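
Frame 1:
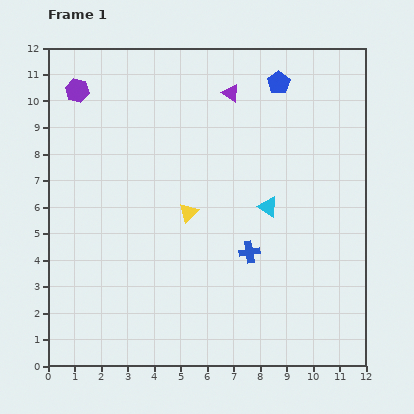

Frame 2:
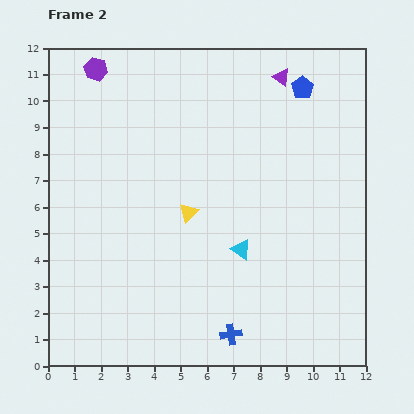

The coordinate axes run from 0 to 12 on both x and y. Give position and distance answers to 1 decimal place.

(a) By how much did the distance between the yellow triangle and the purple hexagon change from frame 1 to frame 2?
+0.2

Distance in frame 1: 6.2. Distance in frame 2: 6.4.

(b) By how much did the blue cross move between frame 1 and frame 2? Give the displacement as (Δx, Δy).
(-0.7, -3.1)

The blue cross was at (7.6, 4.3) in frame 1 and (6.9, 1.2) in frame 2.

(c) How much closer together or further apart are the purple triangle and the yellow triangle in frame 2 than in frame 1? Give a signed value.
+1.4

Distance in frame 1: 4.8. Distance in frame 2: 6.2.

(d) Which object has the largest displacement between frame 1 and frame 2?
the blue cross

(moved 3.2; next 2.0)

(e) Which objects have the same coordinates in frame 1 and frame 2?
the yellow triangle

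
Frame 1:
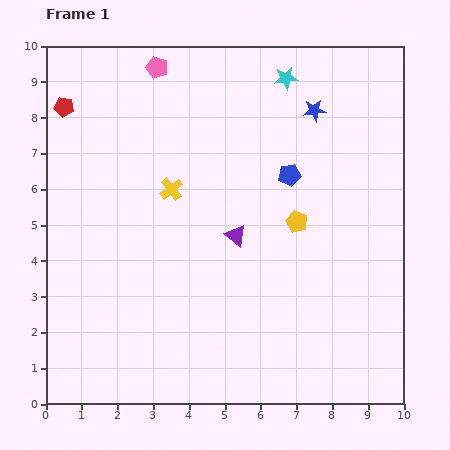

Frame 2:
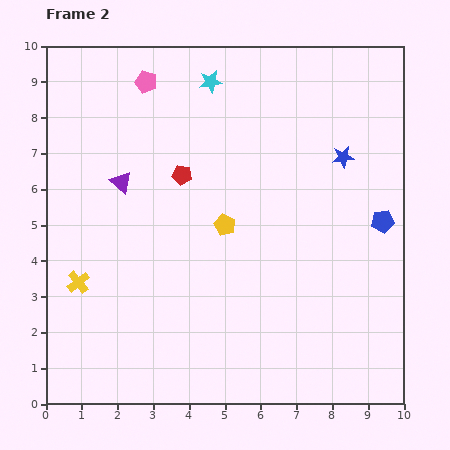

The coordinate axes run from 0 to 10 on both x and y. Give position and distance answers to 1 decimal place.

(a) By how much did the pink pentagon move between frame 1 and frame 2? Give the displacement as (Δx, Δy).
(-0.3, -0.4)

The pink pentagon was at (3.1, 9.4) in frame 1 and (2.8, 9.0) in frame 2.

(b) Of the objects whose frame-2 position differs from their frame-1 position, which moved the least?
the pink pentagon

(moved 0.5)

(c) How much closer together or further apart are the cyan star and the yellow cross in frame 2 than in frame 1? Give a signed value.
+2.2

Distance in frame 1: 4.5. Distance in frame 2: 6.7.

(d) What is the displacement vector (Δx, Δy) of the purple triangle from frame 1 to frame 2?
(-3.2, 1.5)

The purple triangle was at (5.3, 4.7) in frame 1 and (2.1, 6.2) in frame 2.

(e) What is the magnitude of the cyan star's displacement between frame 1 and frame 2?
2.1

The cyan star moved from (6.7, 9.1) to (4.6, 9.0), a distance of √(2.1² + 0.1²) ≈ 2.1.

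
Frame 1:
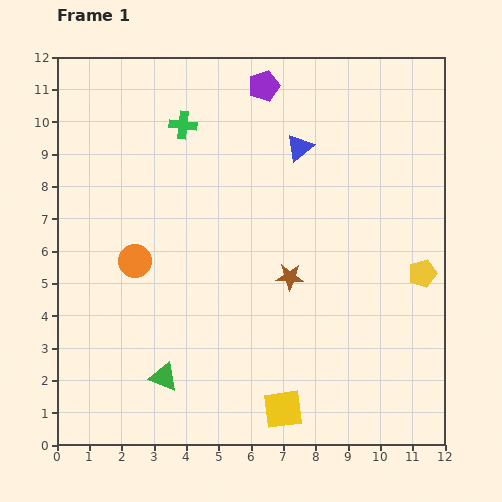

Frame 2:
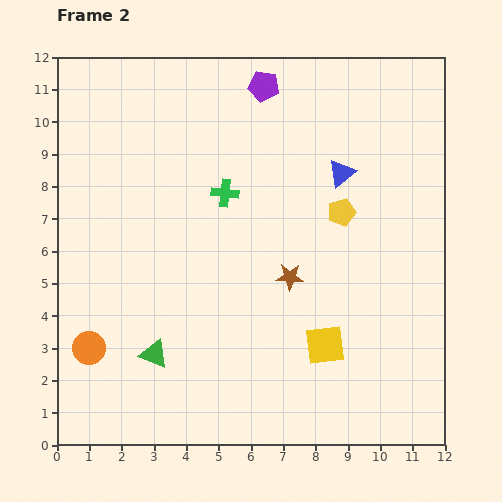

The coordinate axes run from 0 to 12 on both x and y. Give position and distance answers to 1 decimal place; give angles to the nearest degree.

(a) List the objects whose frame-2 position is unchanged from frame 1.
the purple pentagon, the brown star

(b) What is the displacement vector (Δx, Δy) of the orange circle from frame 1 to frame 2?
(-1.4, -2.7)

The orange circle was at (2.4, 5.7) in frame 1 and (1.0, 3.0) in frame 2.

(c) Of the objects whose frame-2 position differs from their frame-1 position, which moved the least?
the green triangle

(moved 0.8)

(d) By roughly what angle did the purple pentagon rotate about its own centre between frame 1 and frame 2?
29° clockwise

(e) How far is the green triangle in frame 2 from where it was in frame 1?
0.8

The green triangle moved from (3.3, 2.1) to (3.0, 2.8), a distance of √(0.3² + 0.7²) ≈ 0.8.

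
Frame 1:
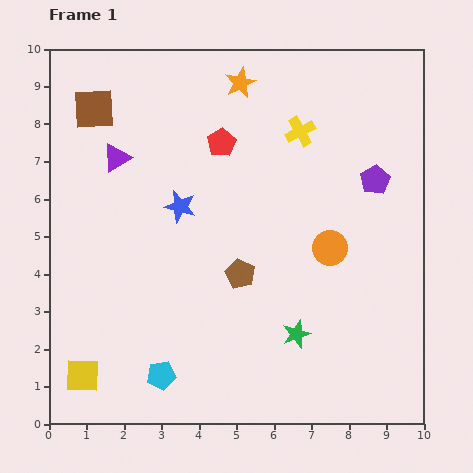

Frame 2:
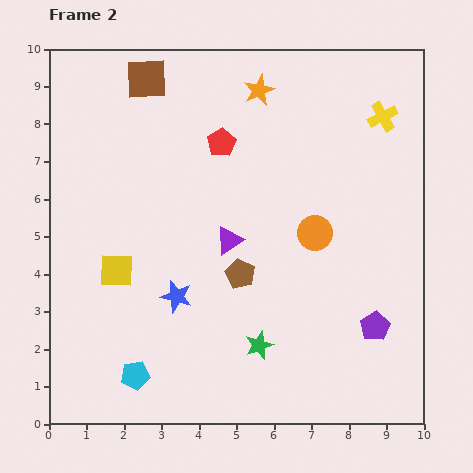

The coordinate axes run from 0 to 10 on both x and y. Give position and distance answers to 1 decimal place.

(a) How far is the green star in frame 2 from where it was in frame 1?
1.0

The green star moved from (6.6, 2.4) to (5.6, 2.1), a distance of √(1.0² + 0.3²) ≈ 1.0.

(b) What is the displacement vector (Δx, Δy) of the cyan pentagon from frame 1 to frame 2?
(-0.7, 0.0)

The cyan pentagon was at (3.0, 1.3) in frame 1 and (2.3, 1.3) in frame 2.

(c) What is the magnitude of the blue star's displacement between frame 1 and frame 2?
2.4

The blue star moved from (3.5, 5.8) to (3.4, 3.4), a distance of √(0.1² + 2.4²) ≈ 2.4.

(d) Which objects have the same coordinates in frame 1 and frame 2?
the brown pentagon, the red pentagon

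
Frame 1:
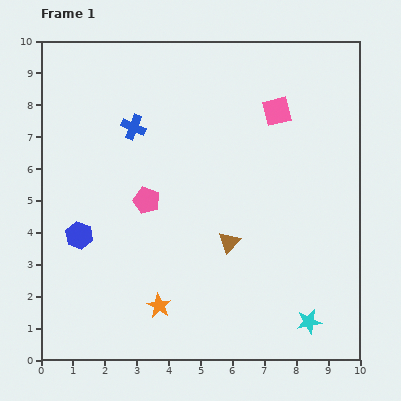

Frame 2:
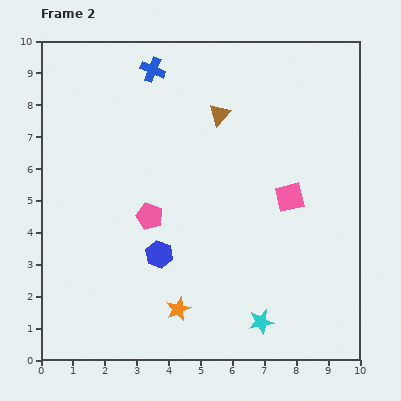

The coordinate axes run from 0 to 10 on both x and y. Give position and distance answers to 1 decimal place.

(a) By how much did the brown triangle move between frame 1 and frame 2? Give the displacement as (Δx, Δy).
(-0.3, 4.0)

The brown triangle was at (5.9, 3.7) in frame 1 and (5.6, 7.7) in frame 2.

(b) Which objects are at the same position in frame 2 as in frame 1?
none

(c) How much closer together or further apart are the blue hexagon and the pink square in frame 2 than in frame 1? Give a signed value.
-2.8

Distance in frame 1: 7.3. Distance in frame 2: 4.5.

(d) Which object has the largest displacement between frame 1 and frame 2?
the brown triangle

(moved 4.0; next 2.7)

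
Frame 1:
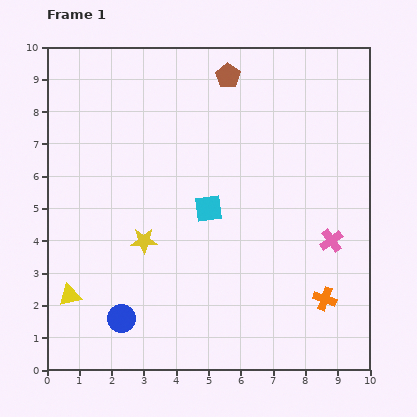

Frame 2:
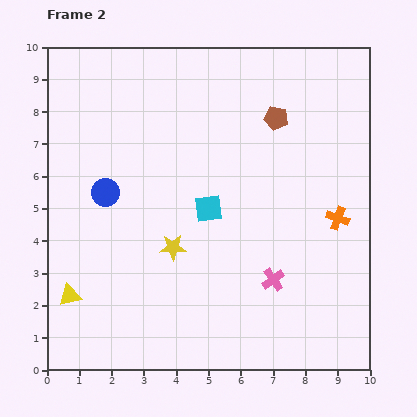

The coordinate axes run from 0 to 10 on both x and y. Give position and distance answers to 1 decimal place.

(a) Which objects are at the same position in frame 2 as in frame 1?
the yellow triangle, the cyan square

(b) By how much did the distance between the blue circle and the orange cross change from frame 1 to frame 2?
+0.9

Distance in frame 1: 6.3. Distance in frame 2: 7.2.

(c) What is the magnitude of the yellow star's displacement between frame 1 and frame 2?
0.9

The yellow star moved from (3.0, 4.0) to (3.9, 3.8), a distance of √(0.9² + 0.2²) ≈ 0.9.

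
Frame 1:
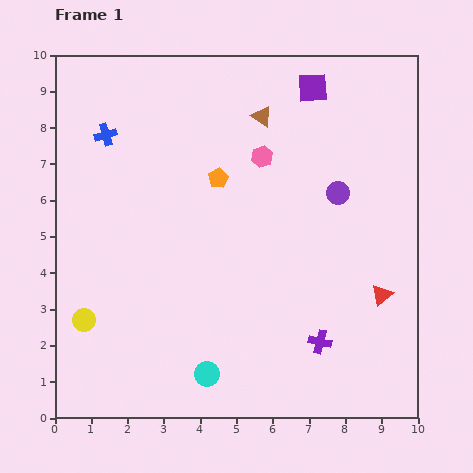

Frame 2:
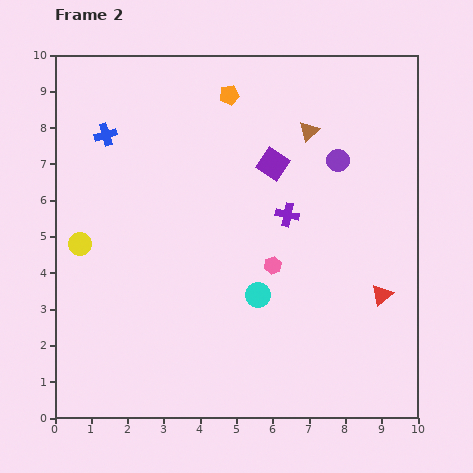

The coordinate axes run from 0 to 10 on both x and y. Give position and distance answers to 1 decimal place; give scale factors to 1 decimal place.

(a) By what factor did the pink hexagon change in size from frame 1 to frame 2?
0.8×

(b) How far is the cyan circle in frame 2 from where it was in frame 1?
2.6

The cyan circle moved from (4.2, 1.2) to (5.6, 3.4), a distance of √(1.4² + 2.2²) ≈ 2.6.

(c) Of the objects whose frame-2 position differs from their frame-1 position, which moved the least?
the purple circle

(moved 0.9)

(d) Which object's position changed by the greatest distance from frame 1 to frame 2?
the purple cross

(moved 3.6; next 3.0)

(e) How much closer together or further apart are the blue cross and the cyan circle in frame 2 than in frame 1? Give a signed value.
-1.1

Distance in frame 1: 7.2. Distance in frame 2: 6.1.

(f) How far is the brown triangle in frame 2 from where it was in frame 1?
1.4

The brown triangle moved from (5.7, 8.3) to (7.0, 7.9), a distance of √(1.3² + 0.4²) ≈ 1.4.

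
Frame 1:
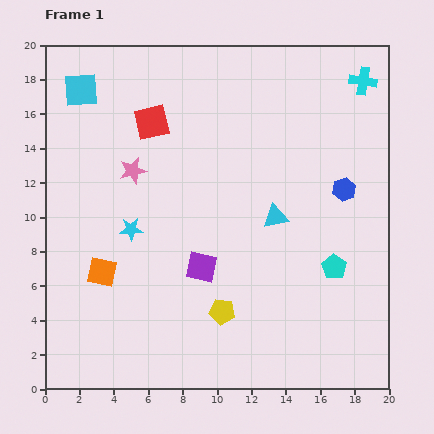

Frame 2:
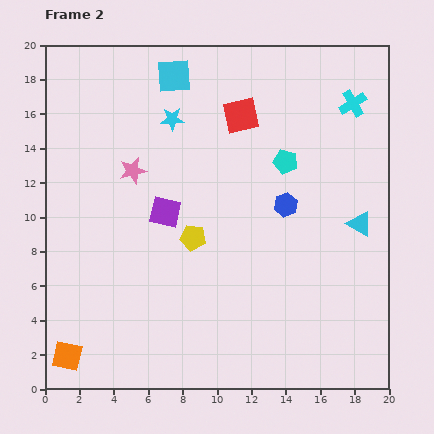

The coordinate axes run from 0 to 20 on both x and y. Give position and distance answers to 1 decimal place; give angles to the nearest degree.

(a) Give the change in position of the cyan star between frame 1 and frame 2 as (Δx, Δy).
(2.4, 6.4)

The cyan star was at (5.0, 9.3) in frame 1 and (7.4, 15.7) in frame 2.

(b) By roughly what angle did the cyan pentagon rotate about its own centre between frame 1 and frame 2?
19° counter-clockwise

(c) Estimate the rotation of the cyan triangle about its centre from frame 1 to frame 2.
41° clockwise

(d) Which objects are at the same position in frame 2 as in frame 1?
the pink star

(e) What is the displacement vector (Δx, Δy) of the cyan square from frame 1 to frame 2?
(5.4, 0.8)

The cyan square was at (2.1, 17.4) in frame 1 and (7.5, 18.2) in frame 2.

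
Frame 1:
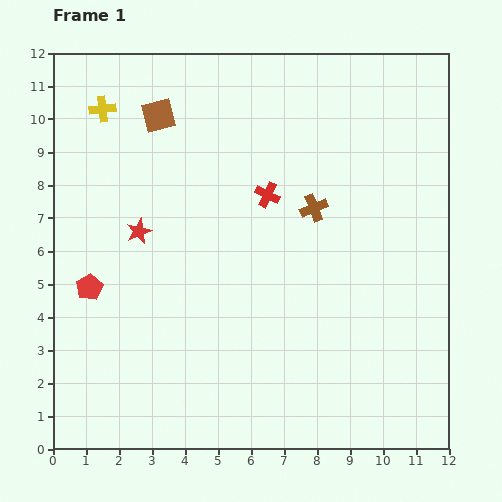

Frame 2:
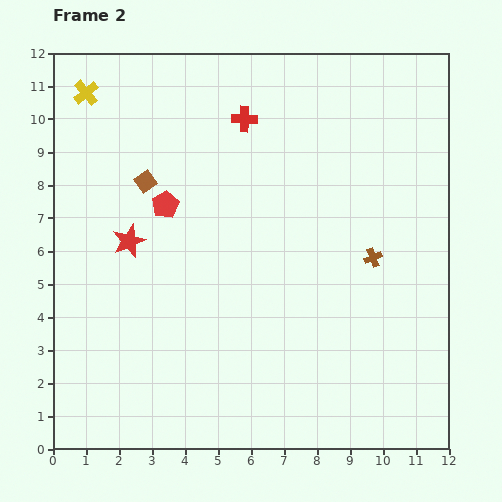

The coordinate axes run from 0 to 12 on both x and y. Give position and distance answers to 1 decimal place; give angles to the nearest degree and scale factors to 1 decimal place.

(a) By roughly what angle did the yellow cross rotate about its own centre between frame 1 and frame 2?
33° counter-clockwise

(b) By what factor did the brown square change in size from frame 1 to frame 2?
0.6×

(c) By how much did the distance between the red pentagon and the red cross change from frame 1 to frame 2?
-2.6

Distance in frame 1: 6.1. Distance in frame 2: 3.5.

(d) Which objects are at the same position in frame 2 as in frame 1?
none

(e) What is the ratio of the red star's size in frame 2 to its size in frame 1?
1.3×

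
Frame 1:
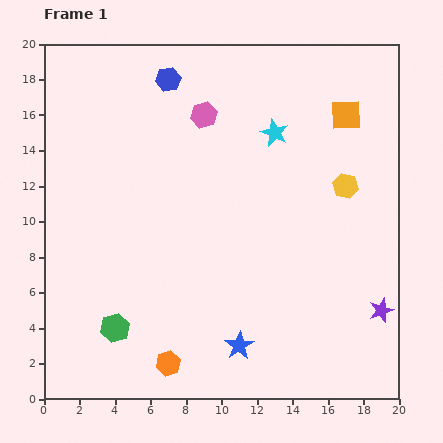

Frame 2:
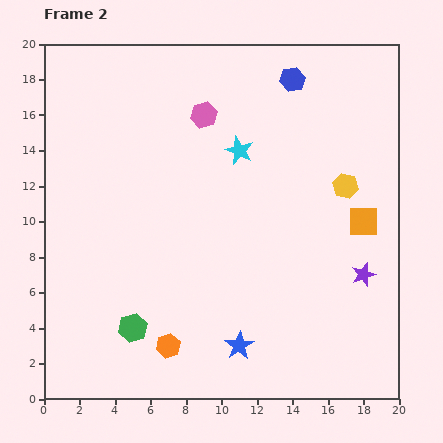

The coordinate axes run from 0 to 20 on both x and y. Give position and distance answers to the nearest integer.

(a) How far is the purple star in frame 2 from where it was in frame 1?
2

The purple star moved from (19, 5) to (18, 7), a distance of √(1² + 2²) ≈ 2.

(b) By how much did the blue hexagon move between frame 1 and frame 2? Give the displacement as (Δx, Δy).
(7, 0)

The blue hexagon was at (7, 18) in frame 1 and (14, 18) in frame 2.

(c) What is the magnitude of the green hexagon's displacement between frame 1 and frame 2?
1

The green hexagon moved from (4, 4) to (5, 4), a distance of √(1² + 0²) ≈ 1.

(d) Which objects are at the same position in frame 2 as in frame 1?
the yellow hexagon, the blue star, the pink hexagon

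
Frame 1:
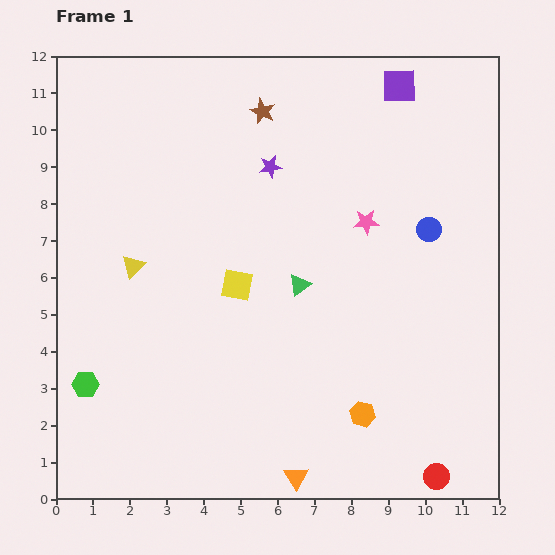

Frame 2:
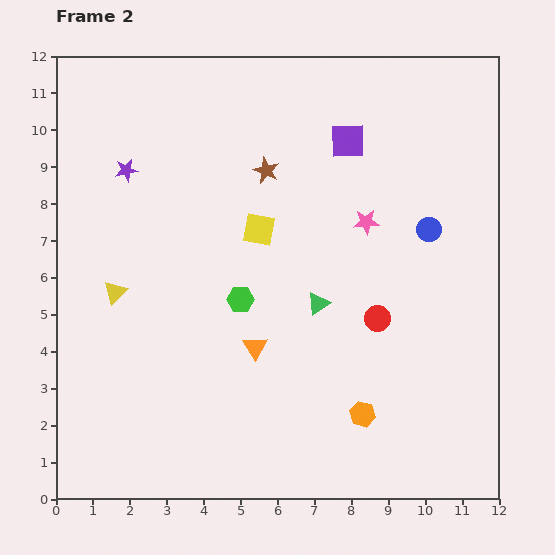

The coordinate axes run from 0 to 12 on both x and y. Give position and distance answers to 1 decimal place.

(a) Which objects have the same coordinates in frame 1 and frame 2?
the orange hexagon, the pink star, the blue circle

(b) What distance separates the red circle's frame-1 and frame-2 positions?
4.6

The red circle moved from (10.3, 0.6) to (8.7, 4.9), a distance of √(1.6² + 4.3²) ≈ 4.6.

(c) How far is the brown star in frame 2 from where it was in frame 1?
1.6

The brown star moved from (5.6, 10.5) to (5.7, 8.9), a distance of √(0.1² + 1.6²) ≈ 1.6.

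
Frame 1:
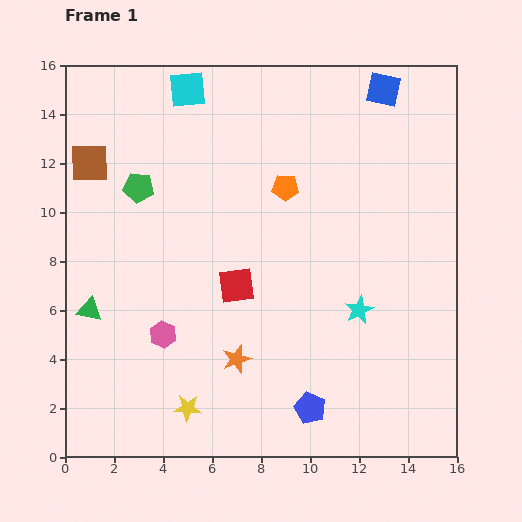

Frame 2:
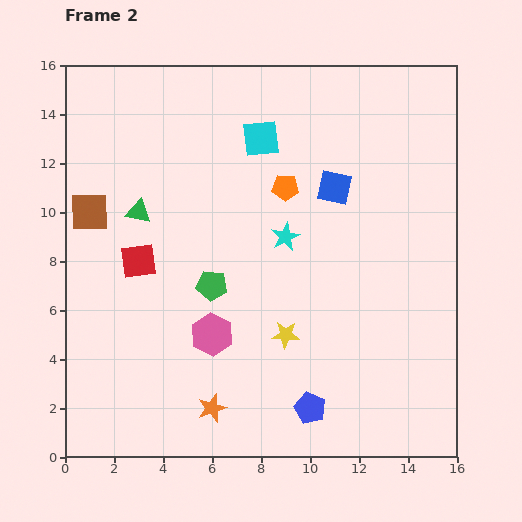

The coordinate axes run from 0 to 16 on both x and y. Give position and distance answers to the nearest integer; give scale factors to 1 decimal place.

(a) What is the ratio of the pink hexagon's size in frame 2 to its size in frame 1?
1.5×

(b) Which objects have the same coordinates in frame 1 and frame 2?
the orange pentagon, the blue pentagon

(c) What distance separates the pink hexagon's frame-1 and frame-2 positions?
2

The pink hexagon moved from (4, 5) to (6, 5), a distance of √(2² + 0²) ≈ 2.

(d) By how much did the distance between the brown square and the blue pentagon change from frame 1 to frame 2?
-1

Distance in frame 1: 13. Distance in frame 2: 12.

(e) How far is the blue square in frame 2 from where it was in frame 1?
4

The blue square moved from (13, 15) to (11, 11), a distance of √(2² + 4²) ≈ 4.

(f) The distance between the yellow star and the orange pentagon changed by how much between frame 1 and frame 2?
-4

Distance in frame 1: 10. Distance in frame 2: 6.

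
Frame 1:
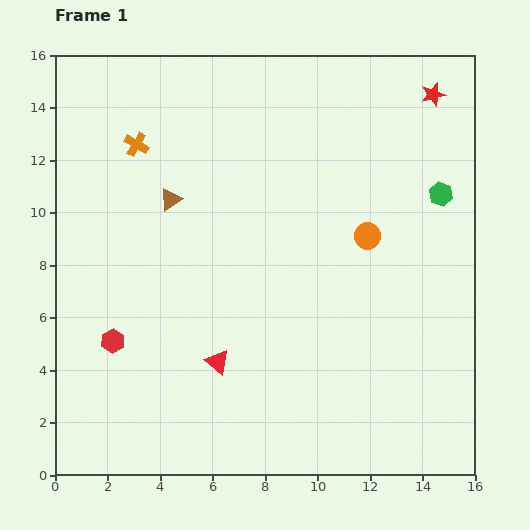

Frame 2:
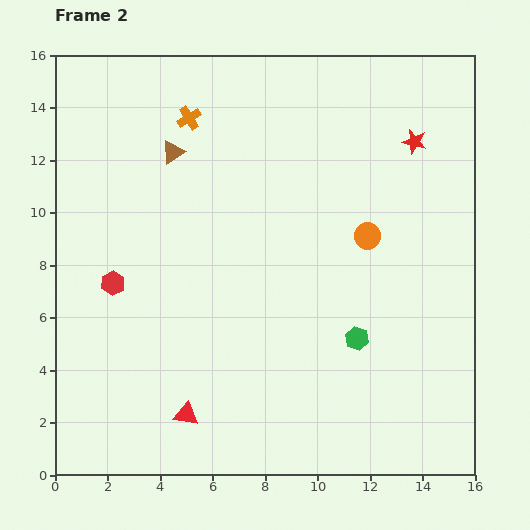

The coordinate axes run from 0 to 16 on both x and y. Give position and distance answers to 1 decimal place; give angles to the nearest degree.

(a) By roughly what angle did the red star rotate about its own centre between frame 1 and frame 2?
28° clockwise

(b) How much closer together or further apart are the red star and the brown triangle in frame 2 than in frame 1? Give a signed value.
-1.6

Distance in frame 1: 10.8. Distance in frame 2: 9.2.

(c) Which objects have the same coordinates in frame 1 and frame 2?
the orange circle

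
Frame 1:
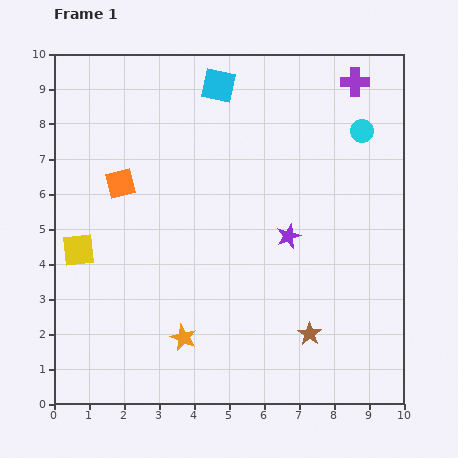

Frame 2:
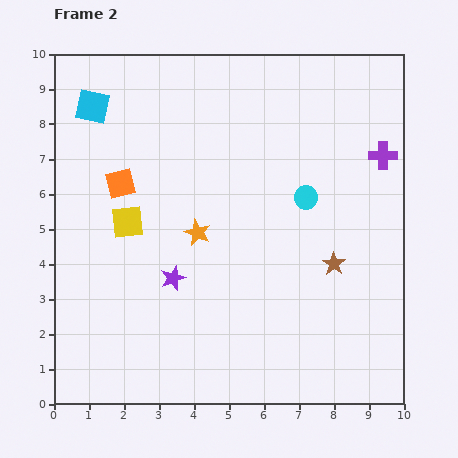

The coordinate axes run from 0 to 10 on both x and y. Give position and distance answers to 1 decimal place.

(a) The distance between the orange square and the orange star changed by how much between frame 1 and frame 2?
-2.2

Distance in frame 1: 4.8. Distance in frame 2: 2.6.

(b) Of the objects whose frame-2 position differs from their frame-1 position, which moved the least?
the yellow square

(moved 1.6)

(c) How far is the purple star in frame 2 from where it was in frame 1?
3.5

The purple star moved from (6.7, 4.8) to (3.4, 3.6), a distance of √(3.3² + 1.2²) ≈ 3.5.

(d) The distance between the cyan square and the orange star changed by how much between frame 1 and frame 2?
-2.6

Distance in frame 1: 7.3. Distance in frame 2: 4.7.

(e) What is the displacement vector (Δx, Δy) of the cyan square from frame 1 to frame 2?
(-3.6, -0.6)

The cyan square was at (4.7, 9.1) in frame 1 and (1.1, 8.5) in frame 2.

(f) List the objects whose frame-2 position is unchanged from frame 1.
the orange square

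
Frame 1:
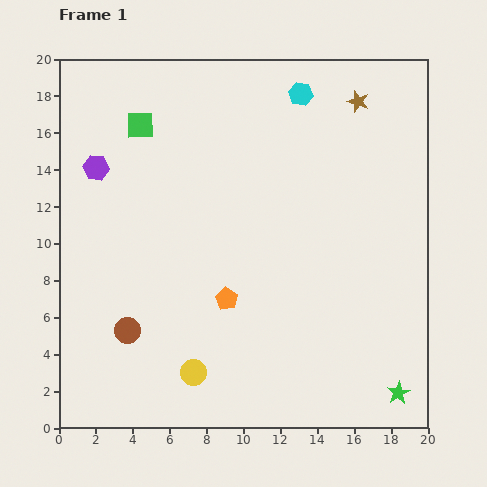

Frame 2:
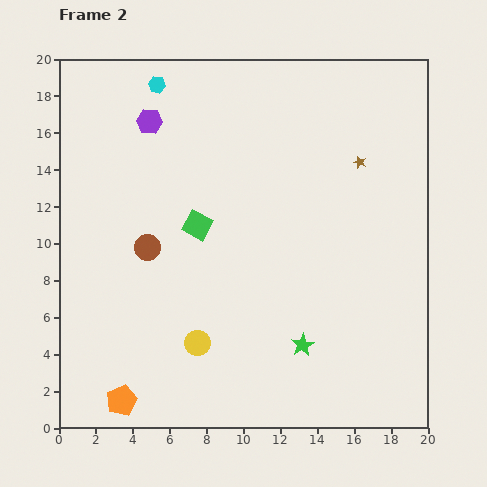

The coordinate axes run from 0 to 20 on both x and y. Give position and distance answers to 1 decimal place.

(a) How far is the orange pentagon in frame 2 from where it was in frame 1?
7.9

The orange pentagon moved from (9.1, 7.0) to (3.4, 1.5), a distance of √(5.7² + 5.5²) ≈ 7.9.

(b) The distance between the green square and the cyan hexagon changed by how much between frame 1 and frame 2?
-1.0

Distance in frame 1: 8.9. Distance in frame 2: 7.9.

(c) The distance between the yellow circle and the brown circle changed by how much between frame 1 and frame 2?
+1.6

Distance in frame 1: 4.3. Distance in frame 2: 5.9.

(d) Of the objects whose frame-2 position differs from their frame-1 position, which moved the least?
the yellow circle

(moved 1.6)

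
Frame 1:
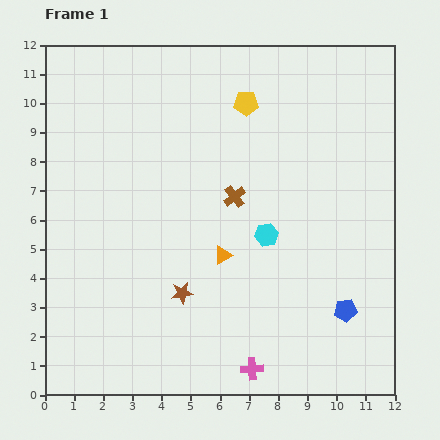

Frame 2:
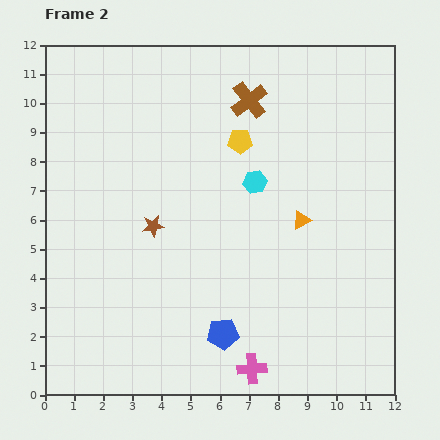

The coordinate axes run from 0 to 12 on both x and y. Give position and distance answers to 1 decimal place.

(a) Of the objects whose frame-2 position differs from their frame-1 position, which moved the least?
the yellow pentagon

(moved 1.3)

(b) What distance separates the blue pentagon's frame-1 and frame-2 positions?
4.3

The blue pentagon moved from (10.3, 2.9) to (6.1, 2.1), a distance of √(4.2² + 0.8²) ≈ 4.3.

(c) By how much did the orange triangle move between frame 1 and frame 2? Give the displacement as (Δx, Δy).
(2.7, 1.2)

The orange triangle was at (6.1, 4.8) in frame 1 and (8.8, 6.0) in frame 2.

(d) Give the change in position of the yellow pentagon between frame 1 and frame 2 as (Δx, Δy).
(-0.2, -1.3)

The yellow pentagon was at (6.9, 10.0) in frame 1 and (6.7, 8.7) in frame 2.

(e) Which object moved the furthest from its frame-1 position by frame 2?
the blue pentagon

(moved 4.3; next 3.3)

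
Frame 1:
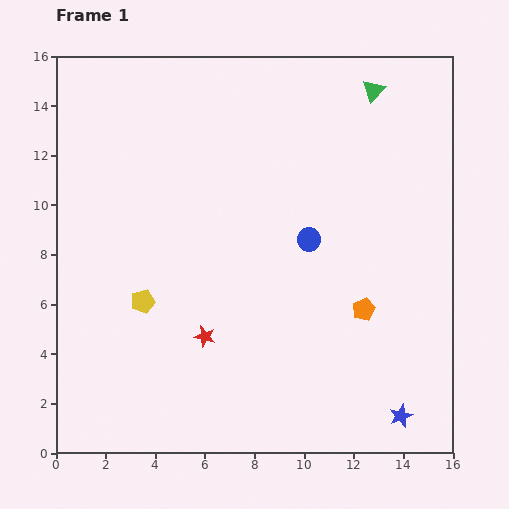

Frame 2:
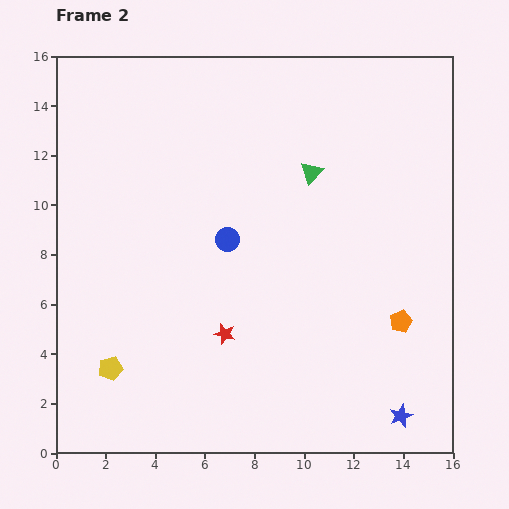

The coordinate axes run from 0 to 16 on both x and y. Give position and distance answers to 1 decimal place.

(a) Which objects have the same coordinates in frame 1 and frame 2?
the blue star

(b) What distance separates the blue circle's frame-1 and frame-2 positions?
3.3

The blue circle moved from (10.2, 8.6) to (6.9, 8.6), a distance of √(3.3² + 0.0²) ≈ 3.3.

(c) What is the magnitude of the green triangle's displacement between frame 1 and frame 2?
4.1

The green triangle moved from (12.8, 14.6) to (10.3, 11.3), a distance of √(2.5² + 3.3²) ≈ 4.1.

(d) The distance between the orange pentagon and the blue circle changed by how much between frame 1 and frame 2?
+4.1

Distance in frame 1: 3.6. Distance in frame 2: 7.7.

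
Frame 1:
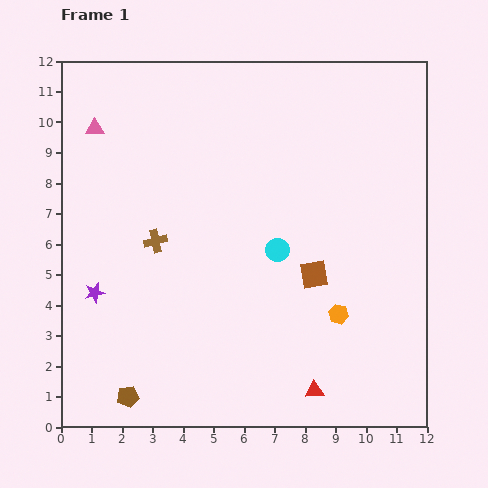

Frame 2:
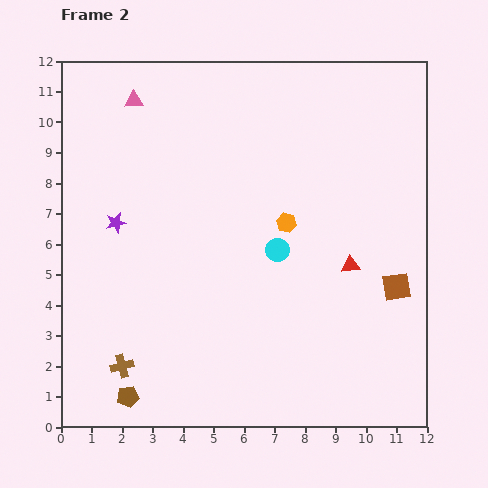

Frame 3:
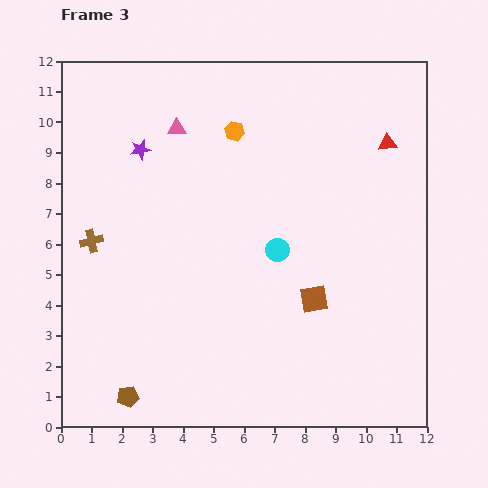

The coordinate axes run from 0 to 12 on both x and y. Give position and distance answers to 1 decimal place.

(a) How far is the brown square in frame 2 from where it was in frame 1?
2.7

The brown square moved from (8.3, 5.0) to (11.0, 4.6), a distance of √(2.7² + 0.4²) ≈ 2.7.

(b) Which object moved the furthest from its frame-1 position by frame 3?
the red triangle

(moved 8.4; next 6.9)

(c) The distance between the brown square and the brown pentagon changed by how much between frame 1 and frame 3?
-0.4

Distance in frame 1: 7.3. Distance in frame 3: 6.9.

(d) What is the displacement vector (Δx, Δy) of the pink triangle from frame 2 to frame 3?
(1.4, -0.9)

The pink triangle was at (2.4, 10.7) in frame 2 and (3.8, 9.8) in frame 3.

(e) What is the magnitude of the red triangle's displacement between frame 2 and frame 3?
4.2

The red triangle moved from (9.5, 5.3) to (10.7, 9.3), a distance of √(1.2² + 4.0²) ≈ 4.2.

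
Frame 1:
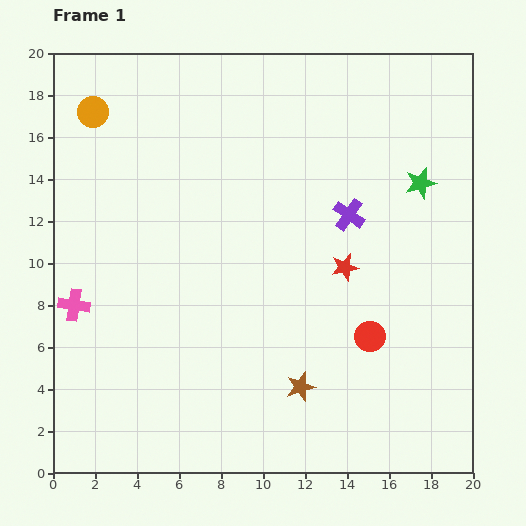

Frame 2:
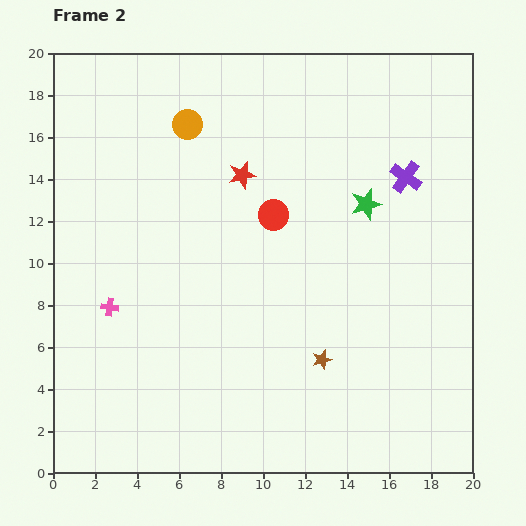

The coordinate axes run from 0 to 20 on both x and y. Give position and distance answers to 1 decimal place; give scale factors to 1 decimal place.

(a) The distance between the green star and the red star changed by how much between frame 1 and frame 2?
+0.7

Distance in frame 1: 5.4. Distance in frame 2: 6.1.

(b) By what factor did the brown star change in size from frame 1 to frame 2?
0.7×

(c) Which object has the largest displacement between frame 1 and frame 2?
the red circle

(moved 7.4; next 6.6)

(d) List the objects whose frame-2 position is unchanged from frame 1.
none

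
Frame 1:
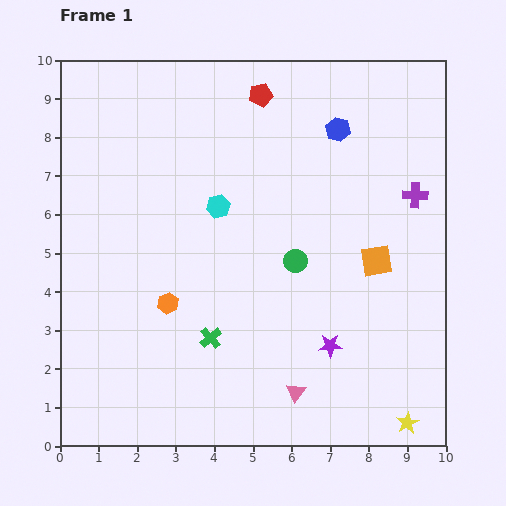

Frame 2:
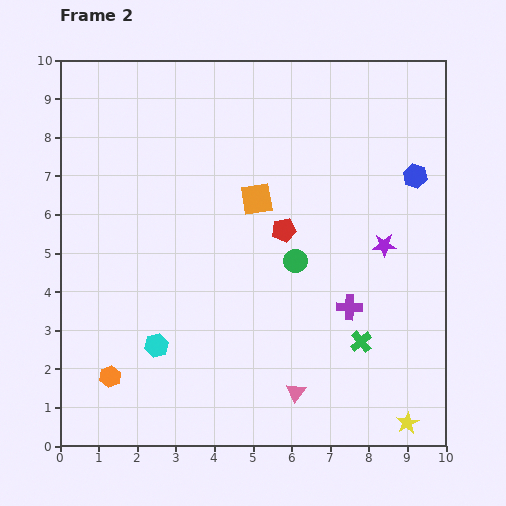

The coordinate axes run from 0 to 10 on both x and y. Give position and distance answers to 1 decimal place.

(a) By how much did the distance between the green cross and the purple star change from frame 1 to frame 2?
-0.5

Distance in frame 1: 3.1. Distance in frame 2: 2.6.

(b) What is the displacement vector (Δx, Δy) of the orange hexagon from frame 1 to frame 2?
(-1.5, -1.9)

The orange hexagon was at (2.8, 3.7) in frame 1 and (1.3, 1.8) in frame 2.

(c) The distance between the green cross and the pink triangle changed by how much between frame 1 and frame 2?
-0.5

Distance in frame 1: 2.6. Distance in frame 2: 2.1.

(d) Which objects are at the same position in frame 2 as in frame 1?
the yellow star, the green circle, the pink triangle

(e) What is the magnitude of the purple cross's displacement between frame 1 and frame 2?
3.4

The purple cross moved from (9.2, 6.5) to (7.5, 3.6), a distance of √(1.7² + 2.9²) ≈ 3.4.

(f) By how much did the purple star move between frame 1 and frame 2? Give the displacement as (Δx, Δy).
(1.4, 2.6)

The purple star was at (7.0, 2.6) in frame 1 and (8.4, 5.2) in frame 2.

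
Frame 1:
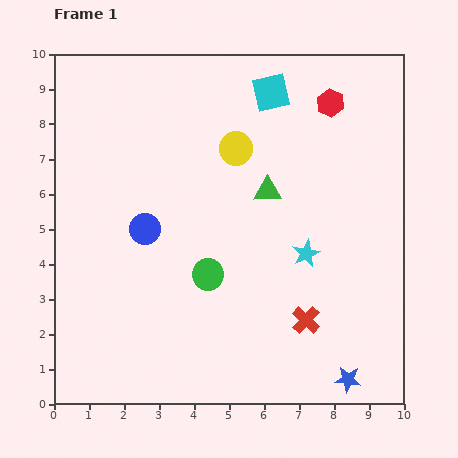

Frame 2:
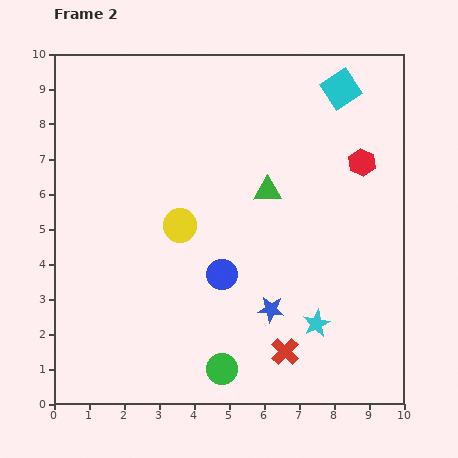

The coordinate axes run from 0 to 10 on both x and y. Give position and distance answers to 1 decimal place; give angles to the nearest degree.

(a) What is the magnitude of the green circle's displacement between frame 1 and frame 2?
2.7

The green circle moved from (4.4, 3.7) to (4.8, 1.0), a distance of √(0.4² + 2.7²) ≈ 2.7.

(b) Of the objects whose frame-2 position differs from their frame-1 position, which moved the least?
the red cross

(moved 1.1)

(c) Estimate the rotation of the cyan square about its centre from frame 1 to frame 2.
21° counter-clockwise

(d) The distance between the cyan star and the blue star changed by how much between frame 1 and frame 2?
-2.4

Distance in frame 1: 3.8. Distance in frame 2: 1.4.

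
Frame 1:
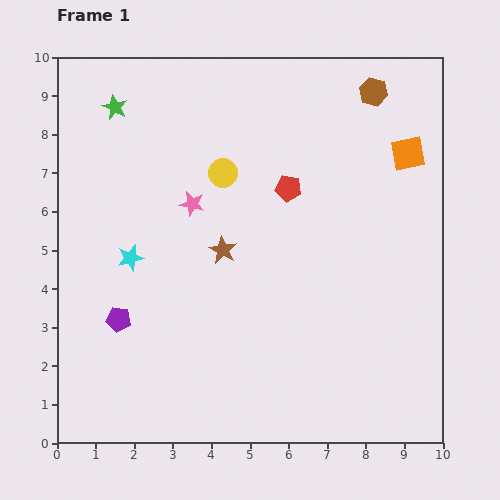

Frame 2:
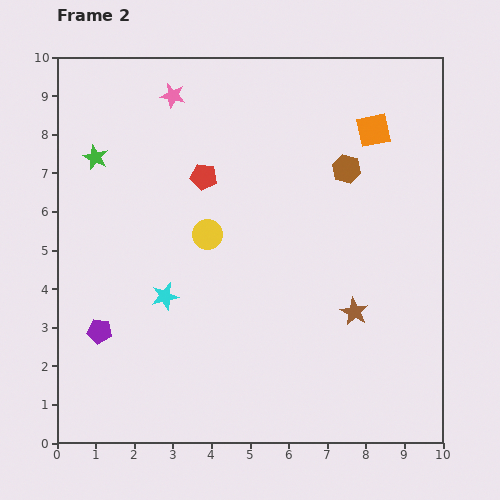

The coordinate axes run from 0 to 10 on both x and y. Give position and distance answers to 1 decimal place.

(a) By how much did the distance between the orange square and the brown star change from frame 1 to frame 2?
-0.7

Distance in frame 1: 5.4. Distance in frame 2: 4.7.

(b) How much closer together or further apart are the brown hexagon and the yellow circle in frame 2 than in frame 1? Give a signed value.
-0.4

Distance in frame 1: 4.4. Distance in frame 2: 4.0.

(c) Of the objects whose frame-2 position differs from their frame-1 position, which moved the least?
the purple pentagon

(moved 0.6)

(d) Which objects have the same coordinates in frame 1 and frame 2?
none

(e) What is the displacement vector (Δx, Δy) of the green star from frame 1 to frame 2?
(-0.5, -1.3)

The green star was at (1.5, 8.7) in frame 1 and (1.0, 7.4) in frame 2.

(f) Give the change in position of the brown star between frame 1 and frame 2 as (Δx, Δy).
(3.4, -1.6)

The brown star was at (4.3, 5.0) in frame 1 and (7.7, 3.4) in frame 2.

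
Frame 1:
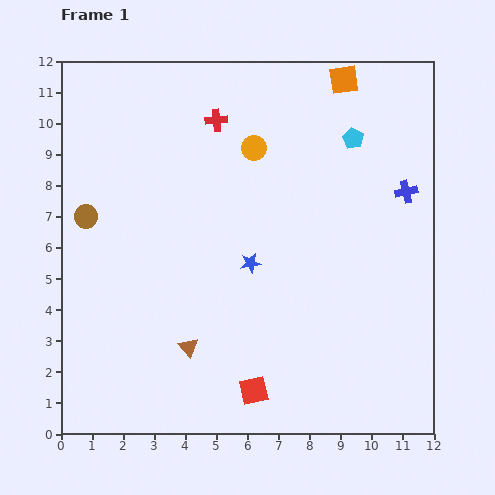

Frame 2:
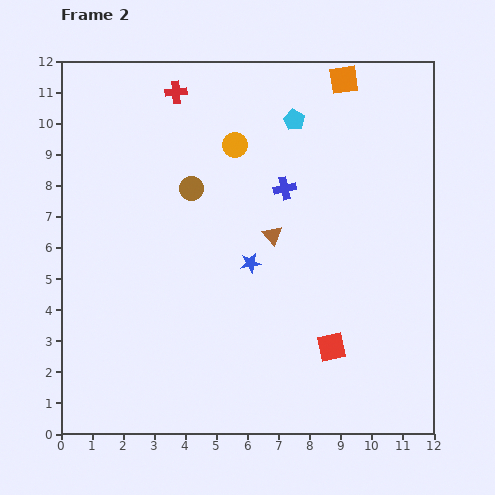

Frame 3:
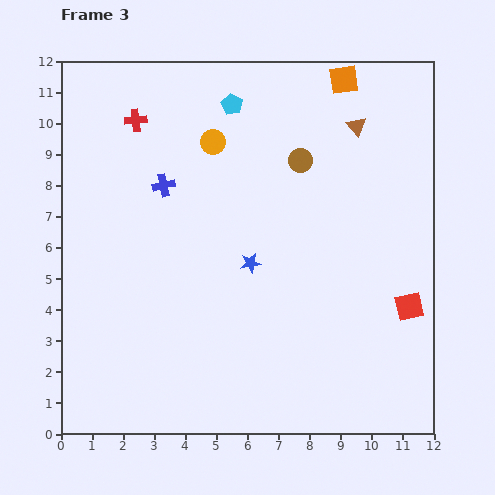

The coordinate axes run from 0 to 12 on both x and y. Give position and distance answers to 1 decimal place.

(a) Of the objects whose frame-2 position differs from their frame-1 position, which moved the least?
the orange circle

(moved 0.6)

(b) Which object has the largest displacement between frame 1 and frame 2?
the brown triangle

(moved 4.5; next 3.9)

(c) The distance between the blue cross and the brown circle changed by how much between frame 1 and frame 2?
-7.3

Distance in frame 1: 10.3. Distance in frame 2: 3.0.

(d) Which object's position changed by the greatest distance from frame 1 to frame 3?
the brown triangle

(moved 8.9; next 7.8)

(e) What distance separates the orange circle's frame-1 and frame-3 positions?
1.3

The orange circle moved from (6.2, 9.2) to (4.9, 9.4), a distance of √(1.3² + 0.2²) ≈ 1.3.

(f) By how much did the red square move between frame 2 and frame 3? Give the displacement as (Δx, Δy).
(2.5, 1.3)

The red square was at (8.7, 2.8) in frame 2 and (11.2, 4.1) in frame 3.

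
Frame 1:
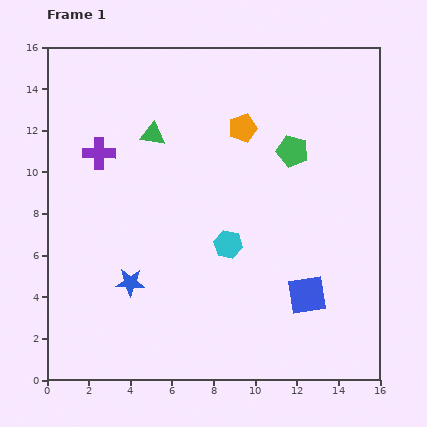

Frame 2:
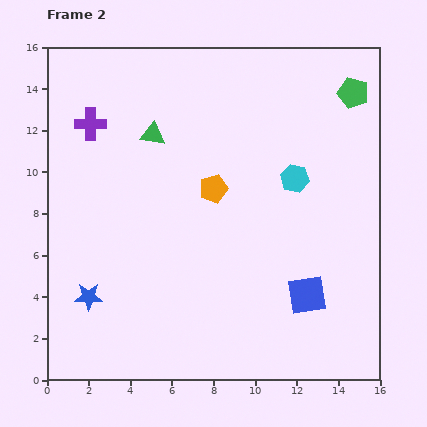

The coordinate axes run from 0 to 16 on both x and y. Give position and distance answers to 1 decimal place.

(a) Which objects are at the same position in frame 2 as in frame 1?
the green triangle, the blue square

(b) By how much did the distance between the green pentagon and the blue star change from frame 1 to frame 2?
+6.0

Distance in frame 1: 10.0. Distance in frame 2: 16.0.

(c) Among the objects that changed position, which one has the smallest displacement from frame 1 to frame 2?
the purple cross

(moved 1.5)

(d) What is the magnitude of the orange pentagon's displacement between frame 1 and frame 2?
3.2

The orange pentagon moved from (9.4, 12.1) to (8.0, 9.2), a distance of √(1.4² + 2.9²) ≈ 3.2.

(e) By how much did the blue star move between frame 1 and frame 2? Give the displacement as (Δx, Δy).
(-2.0, -0.7)

The blue star was at (4.0, 4.7) in frame 1 and (2.0, 4.0) in frame 2.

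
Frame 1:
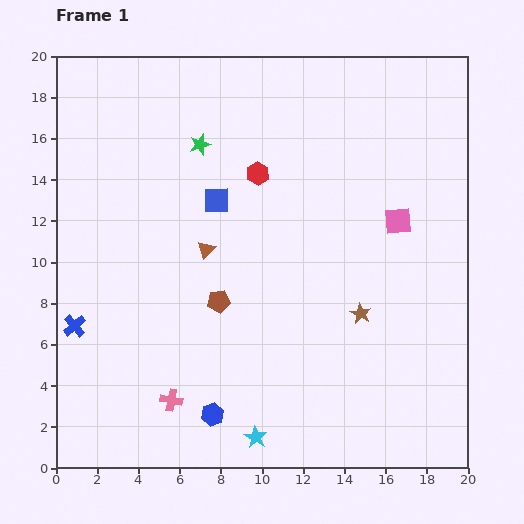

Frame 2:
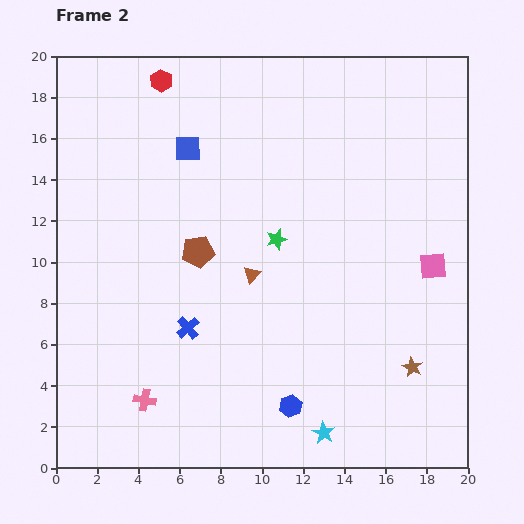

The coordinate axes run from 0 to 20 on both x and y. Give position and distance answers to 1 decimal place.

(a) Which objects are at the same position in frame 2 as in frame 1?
none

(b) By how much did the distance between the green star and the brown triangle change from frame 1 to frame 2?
-3.0

Distance in frame 1: 5.1. Distance in frame 2: 2.1.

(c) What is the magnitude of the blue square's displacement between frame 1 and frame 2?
2.9

The blue square moved from (7.8, 13.0) to (6.4, 15.5), a distance of √(1.4² + 2.5²) ≈ 2.9.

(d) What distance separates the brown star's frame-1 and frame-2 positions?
3.6

The brown star moved from (14.8, 7.5) to (17.3, 4.9), a distance of √(2.5² + 2.6²) ≈ 3.6.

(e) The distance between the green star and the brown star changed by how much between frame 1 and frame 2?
-2.2

Distance in frame 1: 11.3. Distance in frame 2: 9.1.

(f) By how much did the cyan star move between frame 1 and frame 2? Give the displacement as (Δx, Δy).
(3.3, 0.2)

The cyan star was at (9.7, 1.5) in frame 1 and (13.0, 1.7) in frame 2.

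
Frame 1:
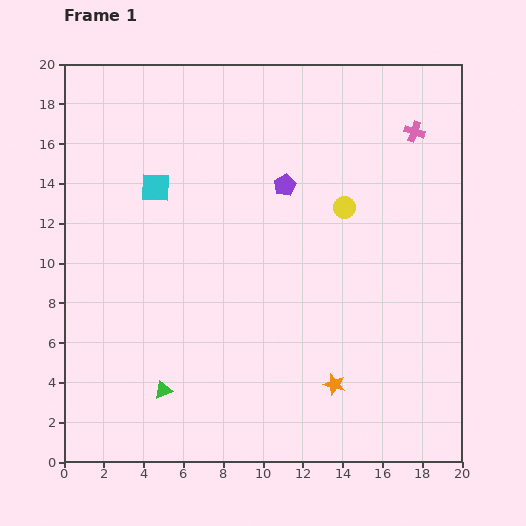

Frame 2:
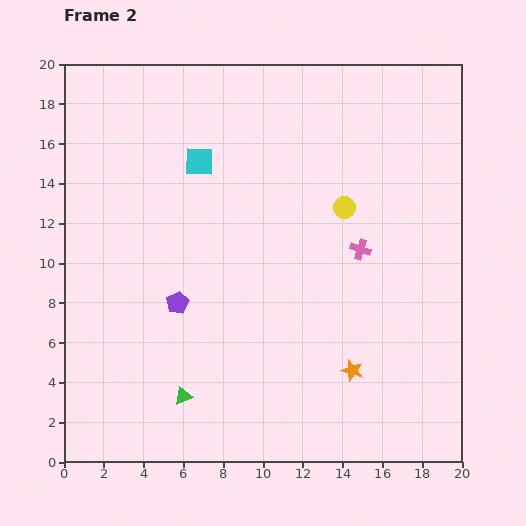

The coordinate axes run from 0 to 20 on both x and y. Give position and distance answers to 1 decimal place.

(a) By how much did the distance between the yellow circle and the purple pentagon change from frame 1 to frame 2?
+6.5

Distance in frame 1: 3.2. Distance in frame 2: 9.7.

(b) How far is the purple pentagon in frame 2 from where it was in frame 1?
8.0

The purple pentagon moved from (11.1, 13.9) to (5.7, 8.0), a distance of √(5.4² + 5.9²) ≈ 8.0.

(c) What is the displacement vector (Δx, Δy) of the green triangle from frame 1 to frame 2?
(1.0, -0.3)

The green triangle was at (5.0, 3.6) in frame 1 and (6.0, 3.3) in frame 2.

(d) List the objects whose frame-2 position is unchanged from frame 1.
the yellow circle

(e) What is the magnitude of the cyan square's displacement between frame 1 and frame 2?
2.6

The cyan square moved from (4.6, 13.8) to (6.8, 15.1), a distance of √(2.2² + 1.3²) ≈ 2.6.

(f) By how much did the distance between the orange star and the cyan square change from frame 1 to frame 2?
-0.4

Distance in frame 1: 13.4. Distance in frame 2: 13.0.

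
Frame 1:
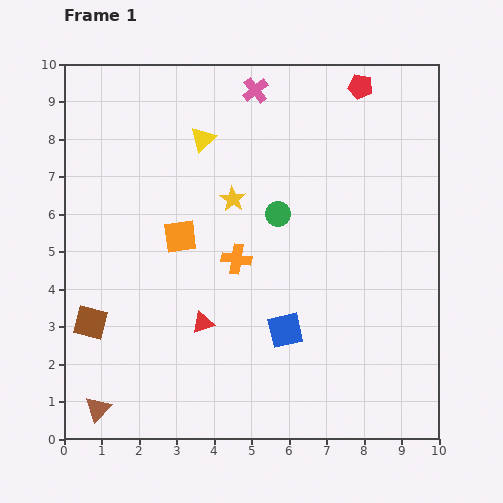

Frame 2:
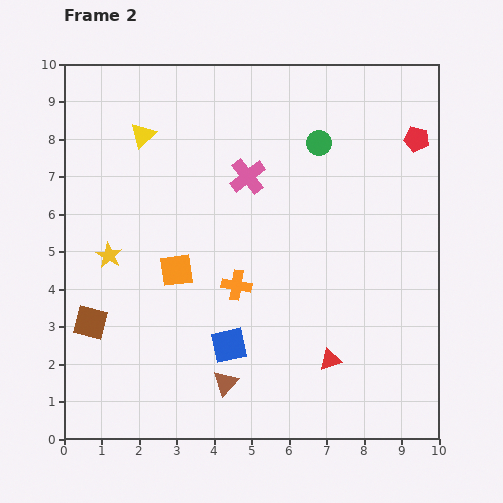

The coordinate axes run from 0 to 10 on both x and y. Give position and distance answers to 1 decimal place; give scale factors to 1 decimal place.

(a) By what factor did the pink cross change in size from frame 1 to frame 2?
1.4×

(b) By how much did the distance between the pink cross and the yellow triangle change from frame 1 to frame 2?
+1.1

Distance in frame 1: 1.9. Distance in frame 2: 3.0.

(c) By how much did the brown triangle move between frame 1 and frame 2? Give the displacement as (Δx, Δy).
(3.4, 0.7)

The brown triangle was at (0.9, 0.8) in frame 1 and (4.3, 1.5) in frame 2.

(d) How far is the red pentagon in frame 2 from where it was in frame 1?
2.1

The red pentagon moved from (7.9, 9.4) to (9.4, 8.0), a distance of √(1.5² + 1.4²) ≈ 2.1.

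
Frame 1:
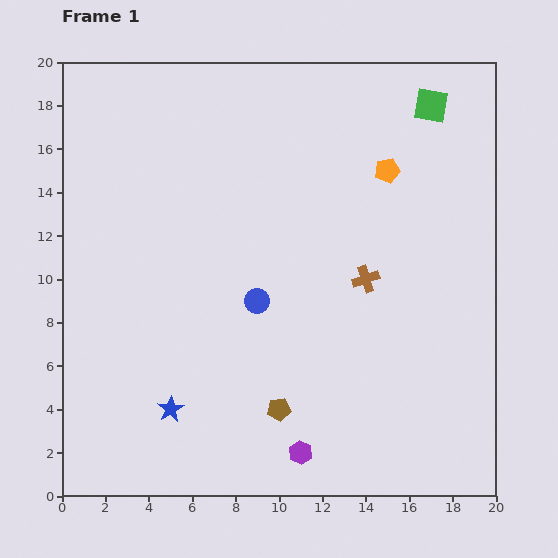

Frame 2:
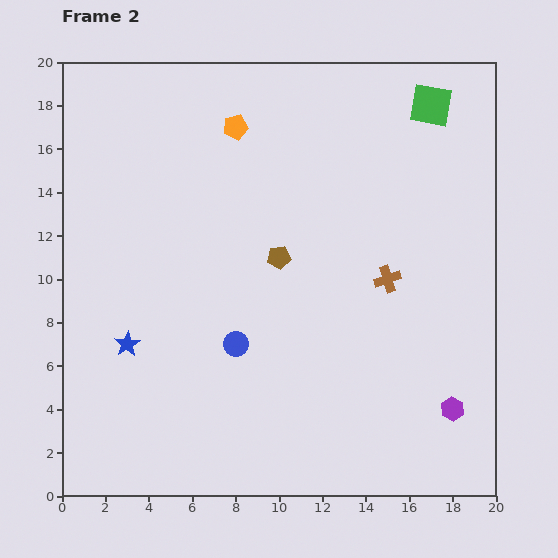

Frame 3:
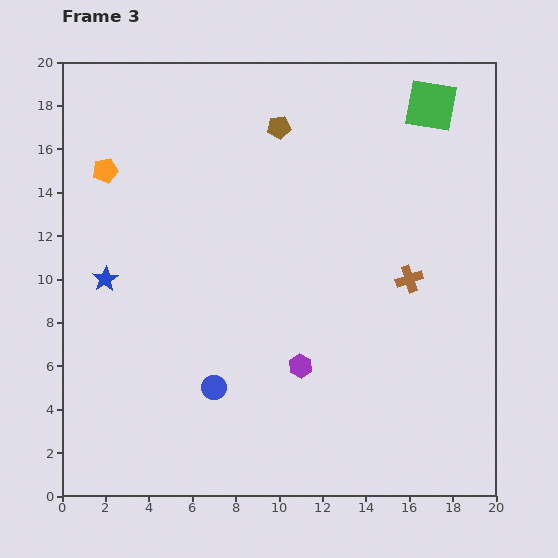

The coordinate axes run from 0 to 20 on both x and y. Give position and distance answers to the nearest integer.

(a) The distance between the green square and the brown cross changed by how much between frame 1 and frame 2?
-1

Distance in frame 1: 9. Distance in frame 2: 8.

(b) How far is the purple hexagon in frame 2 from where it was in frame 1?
7

The purple hexagon moved from (11, 2) to (18, 4), a distance of √(7² + 2²) ≈ 7.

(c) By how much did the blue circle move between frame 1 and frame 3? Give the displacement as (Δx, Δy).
(-2, -4)

The blue circle was at (9, 9) in frame 1 and (7, 5) in frame 3.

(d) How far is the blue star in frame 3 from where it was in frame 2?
3

The blue star moved from (3, 7) to (2, 10), a distance of √(1² + 3²) ≈ 3.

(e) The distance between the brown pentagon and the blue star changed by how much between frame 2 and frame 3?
+3

Distance in frame 2: 8. Distance in frame 3: 11.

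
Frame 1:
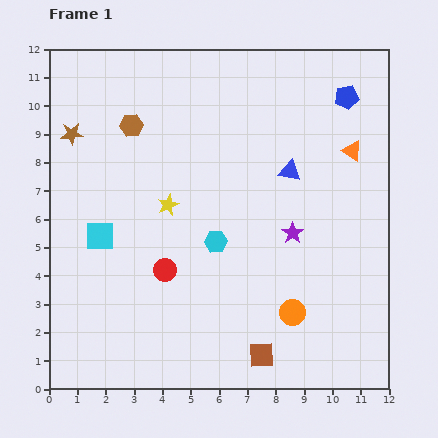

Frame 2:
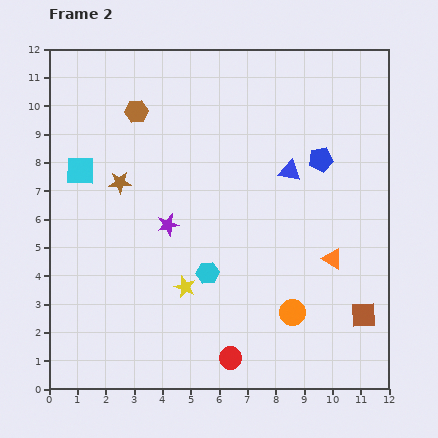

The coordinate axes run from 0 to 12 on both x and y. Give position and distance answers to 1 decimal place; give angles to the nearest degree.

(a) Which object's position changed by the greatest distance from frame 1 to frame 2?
the purple star

(moved 4.4; next 3.9)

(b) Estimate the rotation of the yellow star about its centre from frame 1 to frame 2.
27° counter-clockwise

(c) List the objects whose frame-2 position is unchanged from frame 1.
the orange circle, the blue triangle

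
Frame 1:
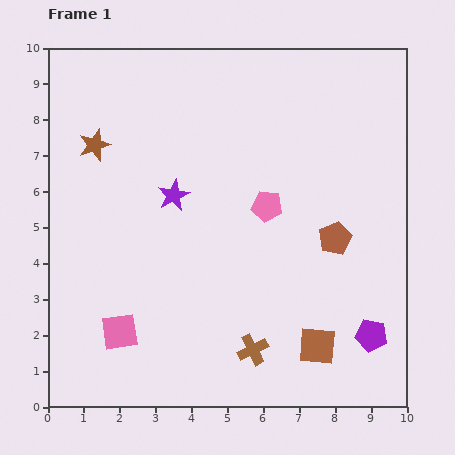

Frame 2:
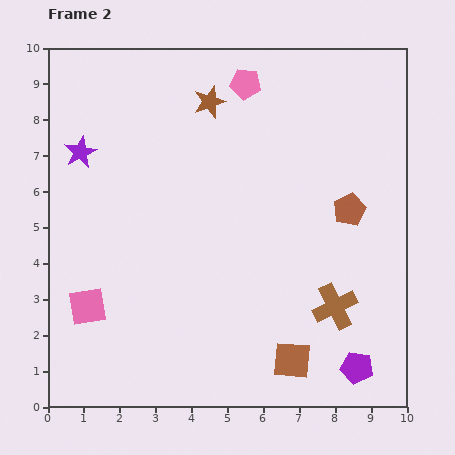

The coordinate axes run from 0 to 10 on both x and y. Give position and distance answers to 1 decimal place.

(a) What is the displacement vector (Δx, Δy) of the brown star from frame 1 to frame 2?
(3.2, 1.2)

The brown star was at (1.3, 7.3) in frame 1 and (4.5, 8.5) in frame 2.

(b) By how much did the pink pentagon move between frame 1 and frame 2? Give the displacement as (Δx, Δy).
(-0.6, 3.4)

The pink pentagon was at (6.1, 5.6) in frame 1 and (5.5, 9.0) in frame 2.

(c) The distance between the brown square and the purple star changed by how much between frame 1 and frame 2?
+2.5

Distance in frame 1: 5.8. Distance in frame 2: 8.3.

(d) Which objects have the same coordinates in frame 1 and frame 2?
none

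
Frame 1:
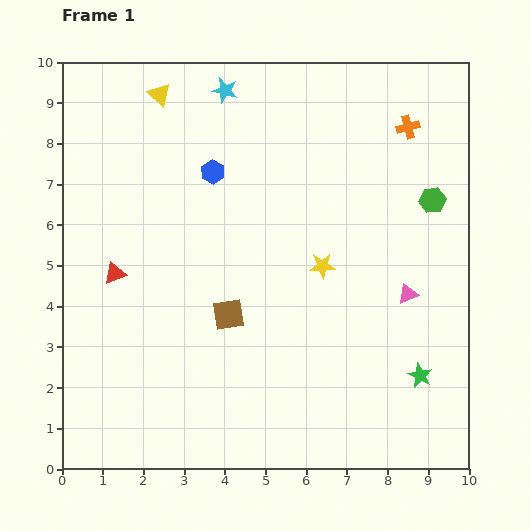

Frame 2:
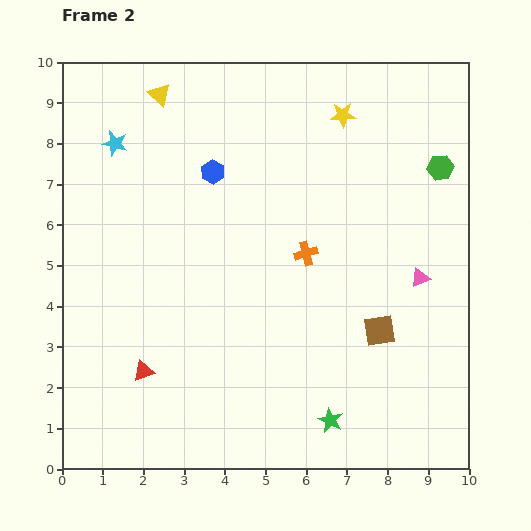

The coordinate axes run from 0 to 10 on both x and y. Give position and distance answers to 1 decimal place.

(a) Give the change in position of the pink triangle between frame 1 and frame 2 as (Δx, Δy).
(0.3, 0.4)

The pink triangle was at (8.5, 4.3) in frame 1 and (8.8, 4.7) in frame 2.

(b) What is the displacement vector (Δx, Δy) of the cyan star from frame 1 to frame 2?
(-2.7, -1.3)

The cyan star was at (4.0, 9.3) in frame 1 and (1.3, 8.0) in frame 2.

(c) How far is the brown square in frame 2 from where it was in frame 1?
3.7

The brown square moved from (4.1, 3.8) to (7.8, 3.4), a distance of √(3.7² + 0.4²) ≈ 3.7.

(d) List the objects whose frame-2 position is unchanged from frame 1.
the yellow triangle, the blue hexagon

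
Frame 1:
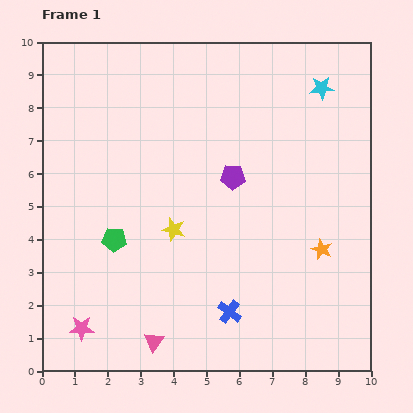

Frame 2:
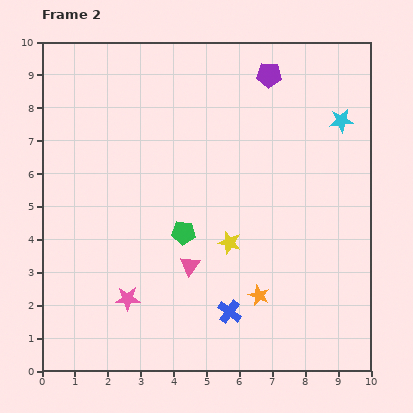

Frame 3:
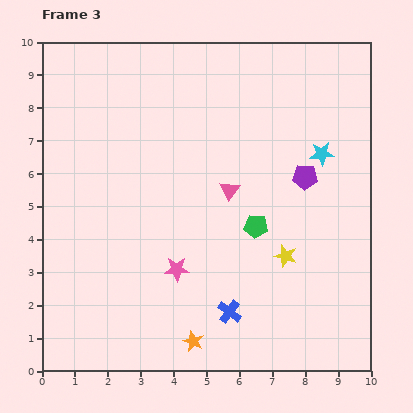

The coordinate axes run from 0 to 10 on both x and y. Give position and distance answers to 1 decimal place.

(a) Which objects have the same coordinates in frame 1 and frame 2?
the blue cross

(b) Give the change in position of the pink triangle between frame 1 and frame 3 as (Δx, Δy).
(2.3, 4.6)

The pink triangle was at (3.4, 0.9) in frame 1 and (5.7, 5.5) in frame 3.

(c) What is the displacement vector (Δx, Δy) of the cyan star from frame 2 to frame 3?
(-0.6, -1.0)

The cyan star was at (9.1, 7.6) in frame 2 and (8.5, 6.6) in frame 3.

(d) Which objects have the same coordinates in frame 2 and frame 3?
the blue cross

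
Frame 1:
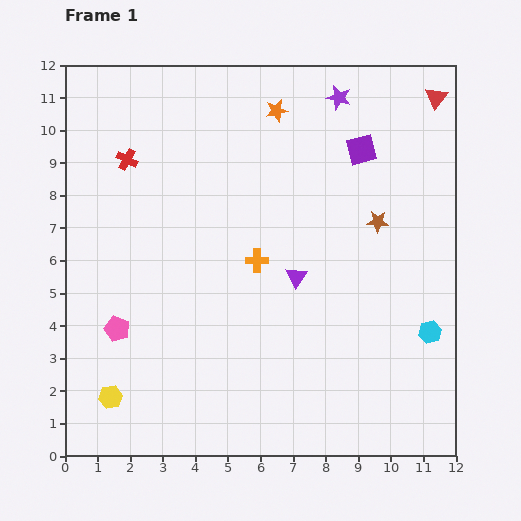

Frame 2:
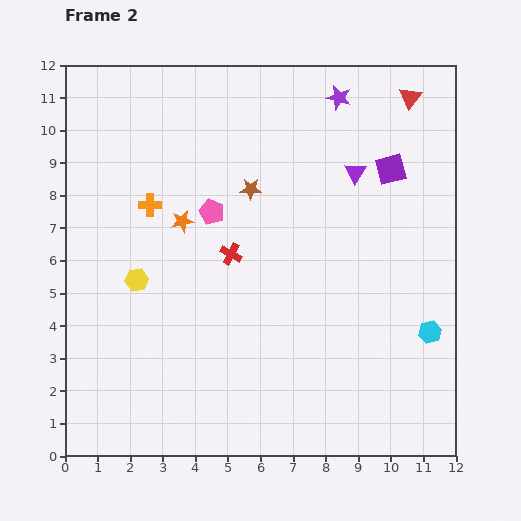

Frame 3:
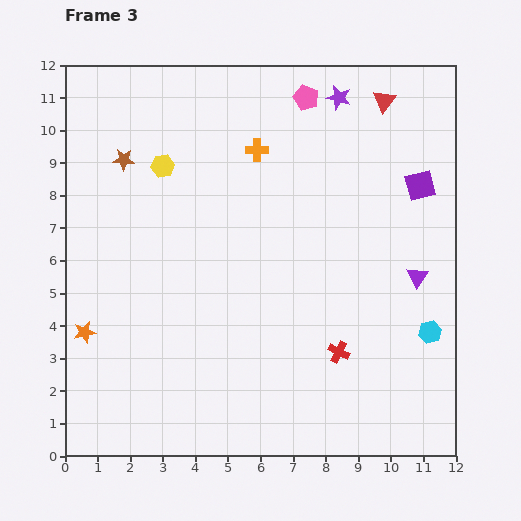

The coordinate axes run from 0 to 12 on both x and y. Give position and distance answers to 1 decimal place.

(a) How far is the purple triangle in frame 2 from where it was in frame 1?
3.7

The purple triangle moved from (7.1, 5.5) to (8.9, 8.7), a distance of √(1.8² + 3.2²) ≈ 3.7.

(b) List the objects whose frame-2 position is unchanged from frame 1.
the purple star, the cyan hexagon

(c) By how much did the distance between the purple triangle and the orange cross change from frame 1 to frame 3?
+5.0

Distance in frame 1: 1.3. Distance in frame 3: 6.3.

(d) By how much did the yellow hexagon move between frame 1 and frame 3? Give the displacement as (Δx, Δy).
(1.6, 7.1)

The yellow hexagon was at (1.4, 1.8) in frame 1 and (3.0, 8.9) in frame 3.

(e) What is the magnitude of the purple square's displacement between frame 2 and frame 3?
1.0

The purple square moved from (10.0, 8.8) to (10.9, 8.3), a distance of √(0.9² + 0.5²) ≈ 1.0.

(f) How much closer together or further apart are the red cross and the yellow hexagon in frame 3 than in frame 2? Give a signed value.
+4.9

Distance in frame 2: 3.0. Distance in frame 3: 7.9.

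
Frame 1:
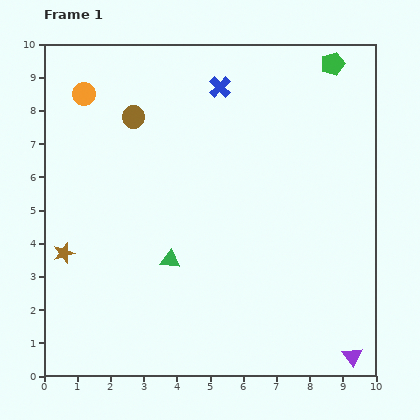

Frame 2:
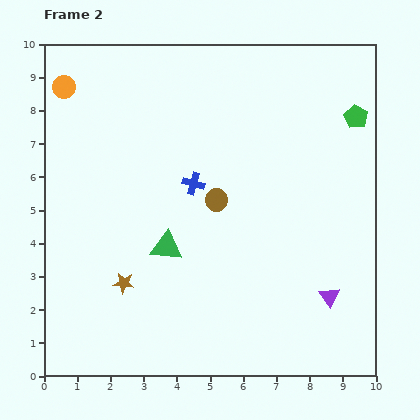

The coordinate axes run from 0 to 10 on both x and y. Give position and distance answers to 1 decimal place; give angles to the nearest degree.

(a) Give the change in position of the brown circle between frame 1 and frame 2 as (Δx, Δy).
(2.5, -2.5)

The brown circle was at (2.7, 7.8) in frame 1 and (5.2, 5.3) in frame 2.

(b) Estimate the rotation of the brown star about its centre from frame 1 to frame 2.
23° clockwise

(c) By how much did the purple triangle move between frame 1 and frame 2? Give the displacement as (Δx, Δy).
(-0.7, 1.8)

The purple triangle was at (9.3, 0.6) in frame 1 and (8.6, 2.4) in frame 2.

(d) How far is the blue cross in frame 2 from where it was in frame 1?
3.0

The blue cross moved from (5.3, 8.7) to (4.5, 5.8), a distance of √(0.8² + 2.9²) ≈ 3.0.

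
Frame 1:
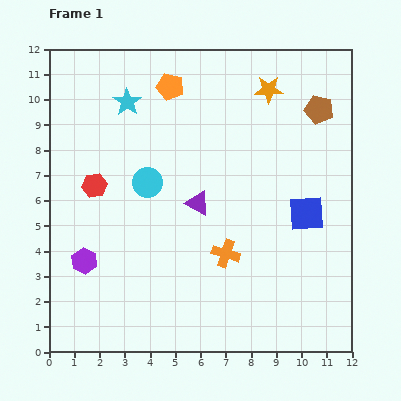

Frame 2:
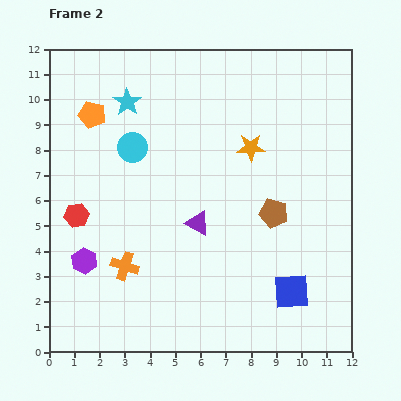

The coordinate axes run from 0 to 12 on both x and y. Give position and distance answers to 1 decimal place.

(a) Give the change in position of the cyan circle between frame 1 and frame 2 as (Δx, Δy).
(-0.6, 1.4)

The cyan circle was at (3.9, 6.7) in frame 1 and (3.3, 8.1) in frame 2.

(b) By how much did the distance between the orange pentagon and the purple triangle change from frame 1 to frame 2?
+1.3

Distance in frame 1: 4.7. Distance in frame 2: 6.0.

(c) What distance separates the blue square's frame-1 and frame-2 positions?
3.2

The blue square moved from (10.2, 5.5) to (9.6, 2.4), a distance of √(0.6² + 3.1²) ≈ 3.2.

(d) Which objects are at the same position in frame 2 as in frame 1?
the cyan star, the purple hexagon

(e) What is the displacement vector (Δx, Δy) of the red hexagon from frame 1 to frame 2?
(-0.7, -1.2)

The red hexagon was at (1.8, 6.6) in frame 1 and (1.1, 5.4) in frame 2.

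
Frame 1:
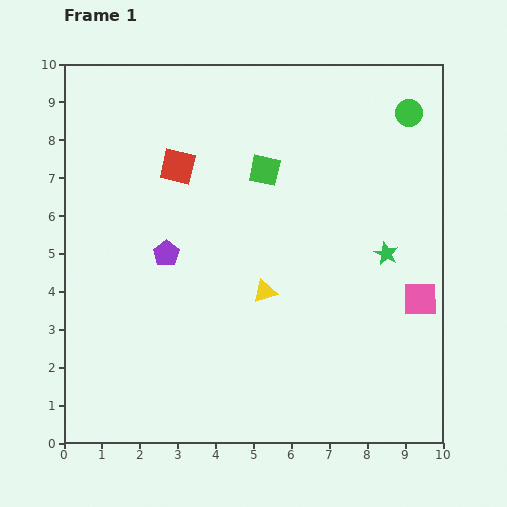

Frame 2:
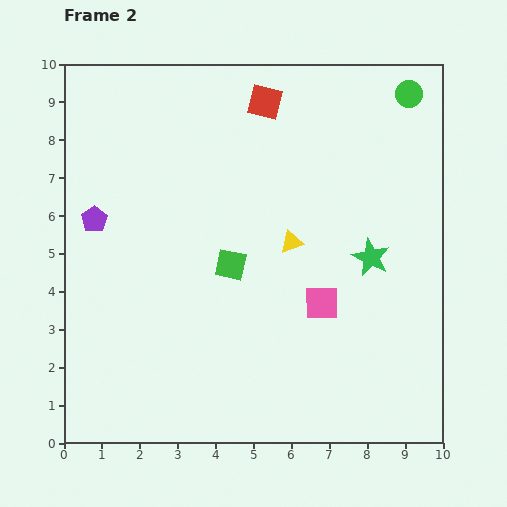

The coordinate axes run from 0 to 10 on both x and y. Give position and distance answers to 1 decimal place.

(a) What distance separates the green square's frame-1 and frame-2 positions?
2.7

The green square moved from (5.3, 7.2) to (4.4, 4.7), a distance of √(0.9² + 2.5²) ≈ 2.7.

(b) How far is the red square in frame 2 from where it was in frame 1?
2.9

The red square moved from (3.0, 7.3) to (5.3, 9.0), a distance of √(2.3² + 1.7²) ≈ 2.9.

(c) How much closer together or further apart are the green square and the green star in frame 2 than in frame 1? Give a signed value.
-0.2

Distance in frame 1: 3.9. Distance in frame 2: 3.7.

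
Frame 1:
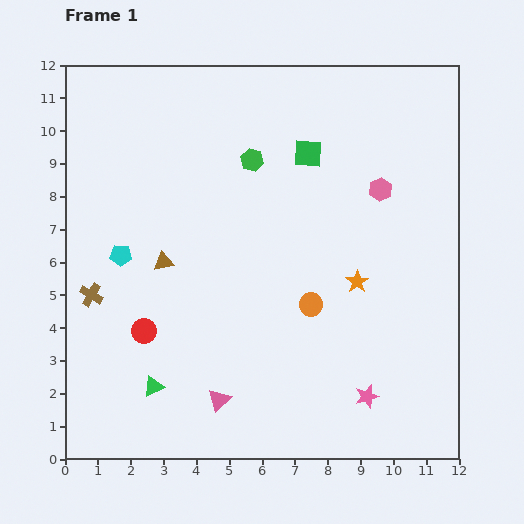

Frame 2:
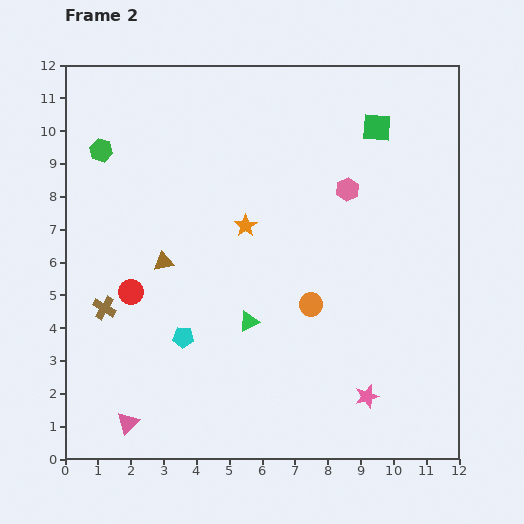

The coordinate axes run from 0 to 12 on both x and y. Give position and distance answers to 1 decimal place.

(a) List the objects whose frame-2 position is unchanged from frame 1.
the orange circle, the pink star, the brown triangle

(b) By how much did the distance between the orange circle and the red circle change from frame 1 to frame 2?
+0.3

Distance in frame 1: 5.2. Distance in frame 2: 5.5.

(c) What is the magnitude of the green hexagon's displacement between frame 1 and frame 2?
4.6

The green hexagon moved from (5.7, 9.1) to (1.1, 9.4), a distance of √(4.6² + 0.3²) ≈ 4.6.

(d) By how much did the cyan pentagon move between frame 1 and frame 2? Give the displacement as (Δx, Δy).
(1.9, -2.5)

The cyan pentagon was at (1.7, 6.2) in frame 1 and (3.6, 3.7) in frame 2.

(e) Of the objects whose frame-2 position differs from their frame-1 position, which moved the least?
the brown cross

(moved 0.6)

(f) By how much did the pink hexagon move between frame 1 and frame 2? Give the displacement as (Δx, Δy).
(-1.0, 0.0)

The pink hexagon was at (9.6, 8.2) in frame 1 and (8.6, 8.2) in frame 2.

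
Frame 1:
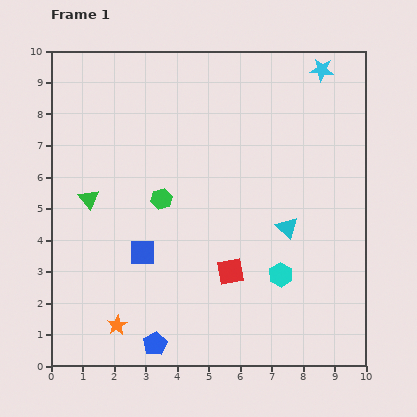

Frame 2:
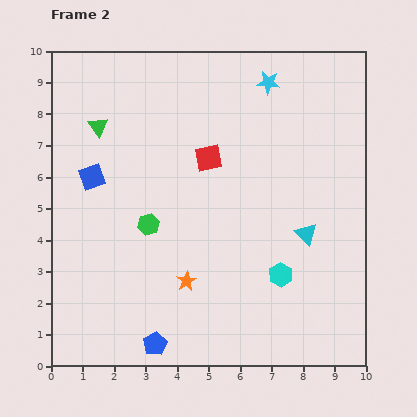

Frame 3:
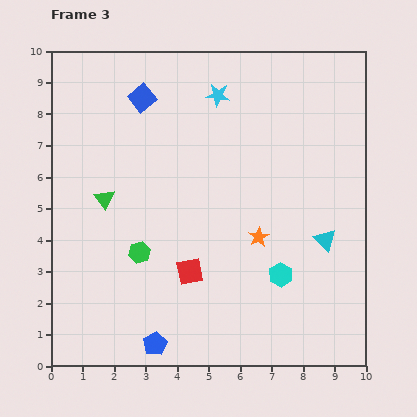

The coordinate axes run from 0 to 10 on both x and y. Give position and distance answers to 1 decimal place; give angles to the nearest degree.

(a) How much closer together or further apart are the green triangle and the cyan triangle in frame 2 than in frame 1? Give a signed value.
+1.0

Distance in frame 1: 6.4. Distance in frame 2: 7.4.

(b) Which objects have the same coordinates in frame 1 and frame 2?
the cyan hexagon, the blue pentagon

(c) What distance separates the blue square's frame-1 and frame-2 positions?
2.9

The blue square moved from (2.9, 3.6) to (1.3, 6.0), a distance of √(1.6² + 2.4²) ≈ 2.9.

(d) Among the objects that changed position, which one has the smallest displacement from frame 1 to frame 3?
the green triangle

(moved 0.5)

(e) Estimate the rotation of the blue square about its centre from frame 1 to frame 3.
39° counter-clockwise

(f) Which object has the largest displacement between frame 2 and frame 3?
the red square

(moved 3.6; next 3.0)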